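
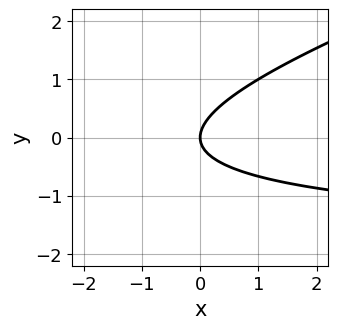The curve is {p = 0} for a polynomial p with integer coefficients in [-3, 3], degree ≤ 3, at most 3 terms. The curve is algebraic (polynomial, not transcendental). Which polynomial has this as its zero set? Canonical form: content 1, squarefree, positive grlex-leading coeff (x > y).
x*y - 3*y^2 + 2*x

First, degree: the shape is more complex than any degree-1 curve, so deg p = 2.
Then, observable constraints: one y-axis crossing is at y = 0; it crosses the x-axis at the gridline x = 0.
Finally, these observations pin down the coefficients.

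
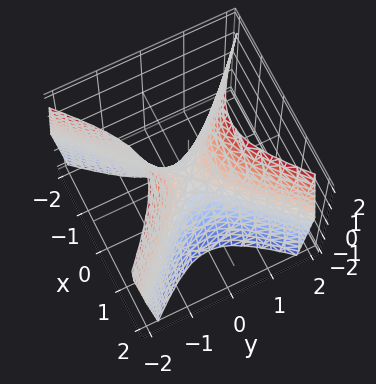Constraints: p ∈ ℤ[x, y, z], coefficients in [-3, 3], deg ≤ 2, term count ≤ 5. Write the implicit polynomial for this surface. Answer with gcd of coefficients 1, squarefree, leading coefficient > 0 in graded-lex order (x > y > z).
First, deg p = 2. A saddle surface; a quadric.
Next, symmetries: mirror symmetry y ↦ −y ⇒ only even powers of y; it's symmetric under x → −x, forcing even powers of x.
Next, observable constraints: one y-axis crossing is at y = 0; one x-axis crossing is at x = 0; one z-axis crossing is at z = 0.
Finally, putting this together gives p.

2*x^2 - 2*y^2 + z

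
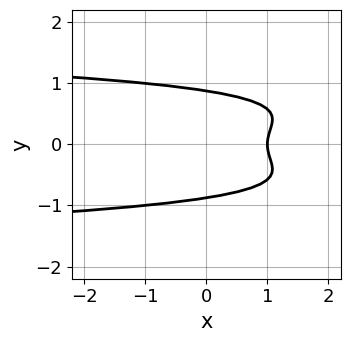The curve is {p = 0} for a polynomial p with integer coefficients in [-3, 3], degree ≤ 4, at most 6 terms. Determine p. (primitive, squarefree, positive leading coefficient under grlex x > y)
(a) deg p = 4.
(b) Symmetries: the y ↦ −y reflection is a symmetry, so y appears only in even powers.
(c) Against the integer gridlines: it meets the x-axis at x = 1 (among the integer gridlines).
(d) Solving for integer coefficients yields p as stated.

3*y^4 - y^2 + x - 1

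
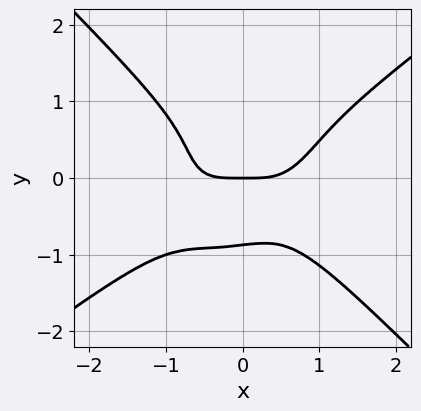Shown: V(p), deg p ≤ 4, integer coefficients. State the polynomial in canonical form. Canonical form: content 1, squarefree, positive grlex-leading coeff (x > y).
2*x^4 - 2*x^3*y + x*y^3 - 3*y^4 - 2*y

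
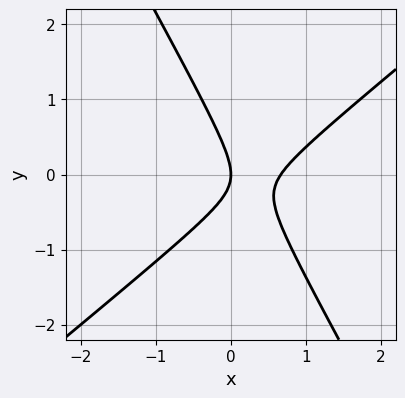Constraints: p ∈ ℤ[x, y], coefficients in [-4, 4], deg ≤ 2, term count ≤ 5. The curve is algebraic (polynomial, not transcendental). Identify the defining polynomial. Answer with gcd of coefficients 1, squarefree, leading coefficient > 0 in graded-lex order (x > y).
1. deg p = 2. No degree-1 curve has this shape.
2. From the axis intercepts and sections: it crosses the x-axis at the gridline x = 0; it crosses the y-axis at the gridline y = 0.
3. Solving for integer coefficients yields p as stated.

3*x^2 - 2*x*y - 2*y^2 - 2*x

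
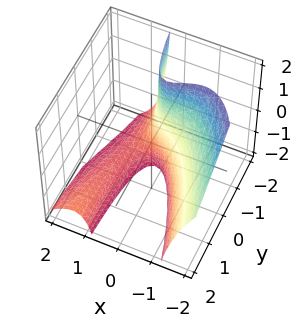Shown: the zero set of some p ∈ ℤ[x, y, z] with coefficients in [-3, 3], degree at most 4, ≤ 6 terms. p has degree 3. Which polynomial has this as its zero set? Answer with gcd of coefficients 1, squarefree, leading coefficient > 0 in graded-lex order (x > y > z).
3*x^3 + 3*x^2*z - 3*x*y + 3*y + 2

First, deg p = 3. No degree-2 surface has this shape.
Then, reading off the gridlines: it misses every integer gridline on the z-axis.
Finally, fitting integer coefficients to these (and the overall shape) gives p.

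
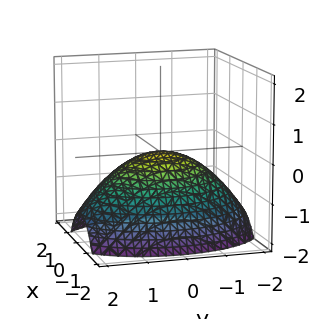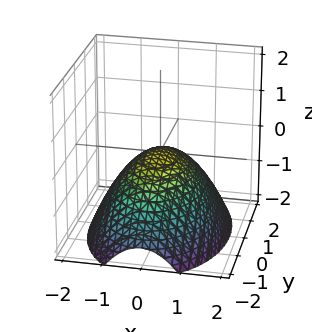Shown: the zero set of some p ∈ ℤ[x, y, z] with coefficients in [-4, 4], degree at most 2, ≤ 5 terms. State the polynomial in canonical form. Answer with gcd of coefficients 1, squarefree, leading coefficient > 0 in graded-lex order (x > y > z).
2*x^2 + y^2 + 3*z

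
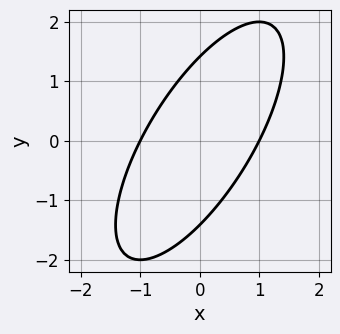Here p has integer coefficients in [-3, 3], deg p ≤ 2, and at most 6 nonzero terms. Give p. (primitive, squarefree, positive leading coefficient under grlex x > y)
First, degree: a generic line meets the curve in up to 2 points, so deg p = 2.
Then, against the integer gridlines: among the integer gridlines, it crosses the x-axis at x ∈ {-1, 1}.
Finally, assembling these constraints gives the stated polynomial.

2*x^2 - 2*x*y + y^2 - 2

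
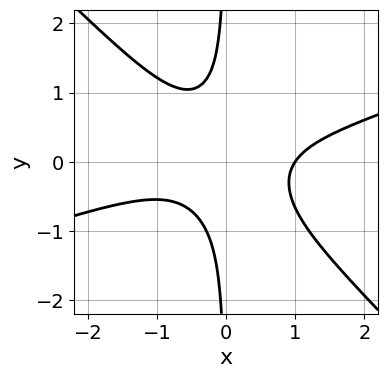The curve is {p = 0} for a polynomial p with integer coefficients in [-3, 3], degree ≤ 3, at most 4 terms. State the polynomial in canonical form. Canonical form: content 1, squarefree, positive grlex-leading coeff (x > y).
1. Degree: the shape is more complex than any degree-2 curve, so deg p = 3.
2. Checking where it meets the axes: it meets the x-axis at x = 1 (among the integer gridlines); the curve avoids every integer y-axis point in the box.
3. Solving for integer coefficients yields p as stated.

x^3 - 2*x^2*y - 3*x*y^2 - 1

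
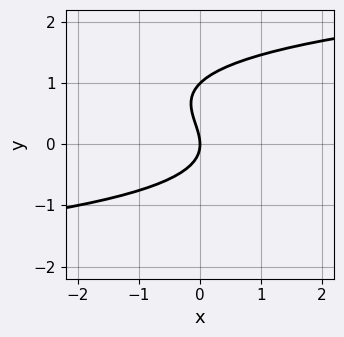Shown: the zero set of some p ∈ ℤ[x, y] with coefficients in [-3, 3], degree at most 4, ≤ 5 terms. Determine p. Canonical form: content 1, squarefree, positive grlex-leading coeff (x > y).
First, the degree is 3 — the shape is more complex than any degree-2 curve.
Then, checking where it meets the axes: it crosses the x-axis at the gridline x = 0; the y-axis gridline crossings are at y ∈ {0, 1}.
Finally, these observations pin down the coefficients.

y^3 - y^2 - x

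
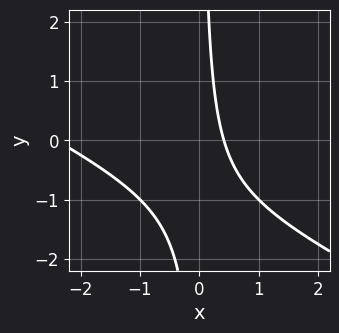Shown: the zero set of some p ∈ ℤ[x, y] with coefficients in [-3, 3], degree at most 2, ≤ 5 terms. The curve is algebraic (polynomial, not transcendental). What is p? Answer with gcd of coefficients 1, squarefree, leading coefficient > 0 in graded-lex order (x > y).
The degree is 2 — a generic line meets the curve in up to 2 points.
Observable constraints: no y-intercept at any integer in the box.
These observations pin down the coefficients.

x^2 + 2*x*y + 2*x - 1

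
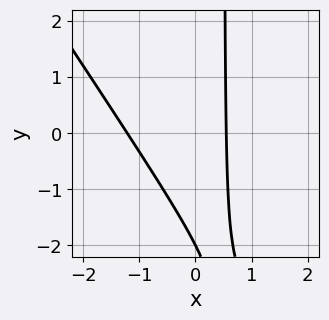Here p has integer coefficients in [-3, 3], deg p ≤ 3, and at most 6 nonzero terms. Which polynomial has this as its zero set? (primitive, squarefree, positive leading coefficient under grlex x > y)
(a) Degree: a generic line meets the curve in up to 2 points, so deg p = 2.
(b) Against the integer gridlines: it meets the y-axis at y = -2 (among the integer gridlines).
(c) Together with the visible shape, these determine p as stated.

3*x^2 + 2*x*y + 2*x - y - 2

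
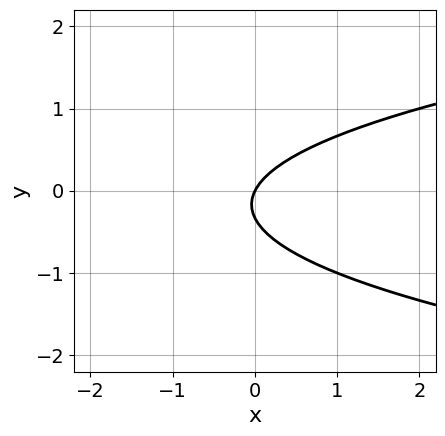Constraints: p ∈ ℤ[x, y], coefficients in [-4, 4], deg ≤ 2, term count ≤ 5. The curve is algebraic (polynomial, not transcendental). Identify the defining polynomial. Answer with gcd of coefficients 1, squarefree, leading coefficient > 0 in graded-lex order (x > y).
3*y^2 - 2*x + y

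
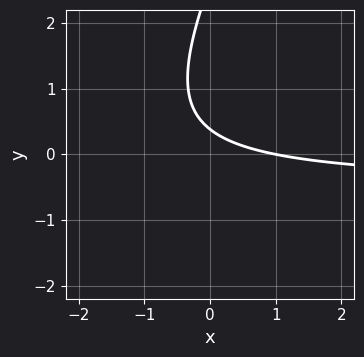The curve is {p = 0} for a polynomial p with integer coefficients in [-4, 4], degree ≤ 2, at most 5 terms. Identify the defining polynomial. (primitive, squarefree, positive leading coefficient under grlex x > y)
2*x*y - y^2 + x + 3*y - 1

The degree is 2 — a generic line meets the curve in up to 2 points.
Checking where it meets the axes: it crosses the x-axis at the gridline x = 1.
These observations pin down the coefficients.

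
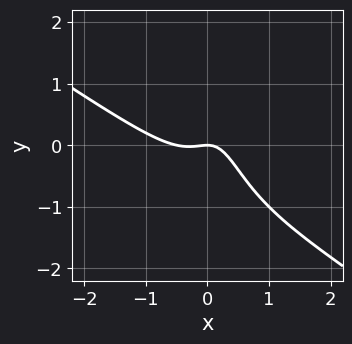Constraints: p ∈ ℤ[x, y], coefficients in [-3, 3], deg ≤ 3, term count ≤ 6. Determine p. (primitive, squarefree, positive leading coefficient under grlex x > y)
1. Degree: the shape is more complex than any degree-2 curve, so deg p = 3.
2. Against the integer gridlines: one x-axis crossing is at x = 0; it meets the y-axis at y = 0 (among the integer gridlines).
3. These observations pin down the coefficients.

2*x^3 + 3*x^2*y + x^2 - x*y + y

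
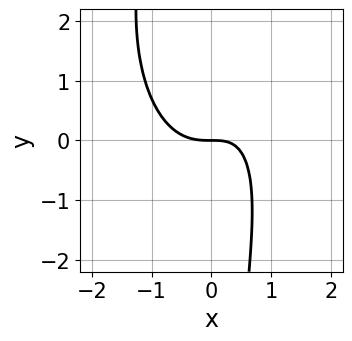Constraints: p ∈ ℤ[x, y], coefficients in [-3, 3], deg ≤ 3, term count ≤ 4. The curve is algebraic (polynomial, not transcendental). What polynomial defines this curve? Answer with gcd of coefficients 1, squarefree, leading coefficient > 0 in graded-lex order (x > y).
Degree: the shape is more complex than any degree-2 curve, so deg p = 3.
From the axis intercepts and sections: one y-axis crossing is at y = 0; it meets the x-axis at x = 0 (among the integer gridlines).
Solving for integer coefficients yields p as stated.

3*x^3 + x*y^2 - 2*x*y + 3*y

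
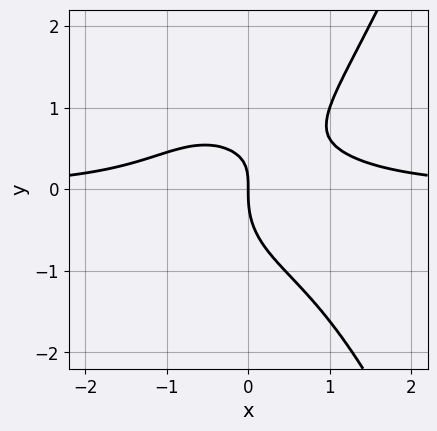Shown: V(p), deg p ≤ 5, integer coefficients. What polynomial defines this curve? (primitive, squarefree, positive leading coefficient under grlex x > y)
First, deg p = 4. No degree-3 curve has this shape.
Next, from the visible intercepts: it meets the x-axis at x = 0 (among the integer gridlines); it crosses the y-axis at the gridline y = 0.
Finally, together with the visible shape, these determine p as stated.

x^3*y - y^3 + x*y - x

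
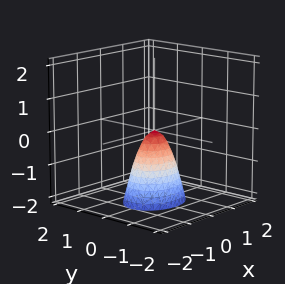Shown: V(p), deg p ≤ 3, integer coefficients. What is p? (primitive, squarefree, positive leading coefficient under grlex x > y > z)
2*x^2 + 3*y^2 + z

(a) Degree: a single bowl opening along one axis; a quadric, so deg p = 2.
(b) Symmetries: the x ↦ −x reflection is a symmetry, so x appears only in even powers; mirror symmetry y ↦ −y ⇒ only even powers of y.
(c) Observable constraints: it crosses the x-axis at the gridline x = 0; it meets the z-axis at z = 0 (among the integer gridlines).
(d) Assembling these constraints gives the stated polynomial.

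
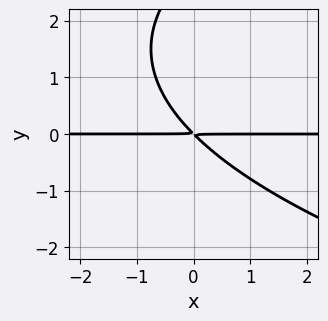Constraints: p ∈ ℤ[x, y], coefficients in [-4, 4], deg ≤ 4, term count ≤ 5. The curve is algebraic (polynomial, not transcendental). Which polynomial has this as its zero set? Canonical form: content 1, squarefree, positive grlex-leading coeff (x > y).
y^3 - 3*x*y - 3*y^2

The degree is 3 — the shape is more complex than any degree-2 curve.
Against the integer gridlines: the visible x-axis segment lies entirely on the curve.
Together with the visible shape, these determine p as stated.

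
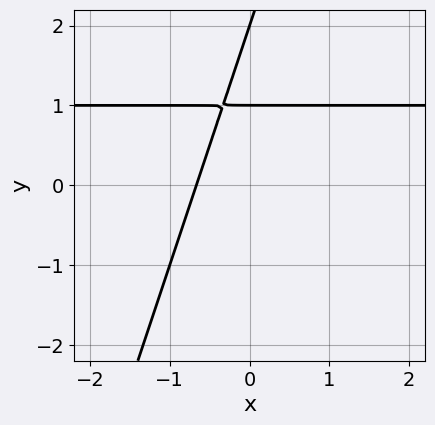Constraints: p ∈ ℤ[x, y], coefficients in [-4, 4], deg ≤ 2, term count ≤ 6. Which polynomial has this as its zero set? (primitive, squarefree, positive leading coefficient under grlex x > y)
(a) The degree is 2 — the shape is more complex than any degree-1 curve.
(b) Reading off the gridlines: the y-axis gridline crossings are at y ∈ {1, 2}.
(c) Solving for integer coefficients yields p as stated.

3*x*y - y^2 - 3*x + 3*y - 2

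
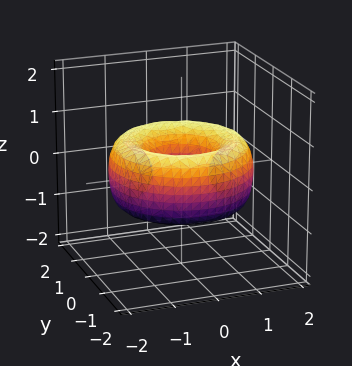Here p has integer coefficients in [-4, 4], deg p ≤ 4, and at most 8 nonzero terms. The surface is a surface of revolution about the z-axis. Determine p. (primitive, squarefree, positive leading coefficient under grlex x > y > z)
The degree is 4 — a generic line meets the surface in up to 4 points.
Symmetries: rotational symmetry about the z-axis ⇒ p depends on x, y only through x² + y².
Reading off the gridlines: it misses every integer gridline on the z-axis; a circular section at z = 0 has radius between 0 and 1.
Putting this together gives p.

x^4 + 2*x^2*y^2 + y^4 - 3*x^2 - 3*y^2 + 2*z^2 + 1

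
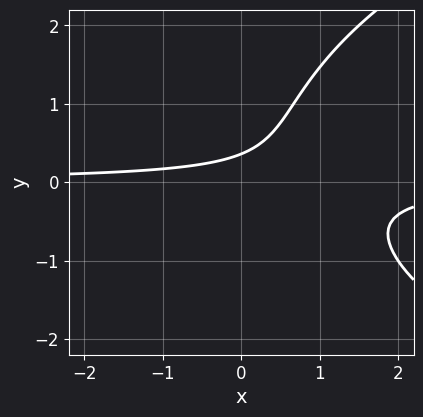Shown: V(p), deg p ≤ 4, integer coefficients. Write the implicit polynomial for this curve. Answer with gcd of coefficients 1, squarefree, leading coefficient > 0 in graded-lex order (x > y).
y^3 - 3*x*y - y^2 + 3*y - 1

1. deg p = 3. No degree-2 curve has this shape.
2. Against the integer gridlines: the curve avoids every integer x-axis point in the box.
3. The integer polynomial consistent with all of this is the stated p.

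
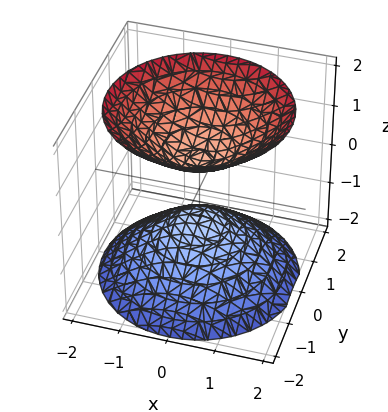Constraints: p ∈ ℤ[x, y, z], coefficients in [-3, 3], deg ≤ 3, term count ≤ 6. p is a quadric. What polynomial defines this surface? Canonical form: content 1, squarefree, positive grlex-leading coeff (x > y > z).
2*x^2 + 2*y^2 - 2*z^2 + 1

(a) There are 2 components. They look like related sheets of one shape, so recover p as a whole.
(b) The degree is 2 — two sheets facing apart; a quadric.
(c) Symmetries: the z ↦ −z reflection is a symmetry, so z appears only in even powers; the surface is invariant under rotation about z: p = q(x² + y², z).
(d) From the axis intercepts and sections: a circular section at z = -2 has radius between 1 and 2; no x-intercept at any integer in the box.
(e) Solving for integer coefficients yields p as stated.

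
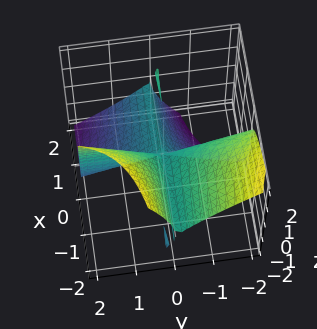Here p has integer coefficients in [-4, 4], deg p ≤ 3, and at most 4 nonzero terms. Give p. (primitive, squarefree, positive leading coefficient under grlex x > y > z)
3*x*y^2 + 2*x*y*z + z^3

There are 3 components.
deg p = 3.
Checking where it meets the axes: the visible y-axis segment lies entirely on the surface; every point of the x-axis in the box is on the surface; it meets the z-axis at z = 0 (among the integer gridlines).
Solving for integer coefficients yields p as stated.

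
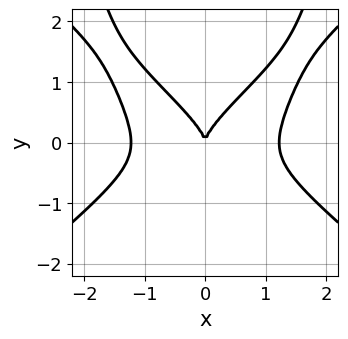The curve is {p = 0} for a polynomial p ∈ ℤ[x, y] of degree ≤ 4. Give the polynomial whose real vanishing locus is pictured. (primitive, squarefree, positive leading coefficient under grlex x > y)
2*x^4 - 3*x^2*y^2 + 3*y^3 - 3*x^2

(a) The degree is 4 — no degree-3 curve has this shape.
(b) Symmetries: the x ↦ −x reflection is a symmetry, so x appears only in even powers.
(c) Checking where it meets the axes: it crosses the x-axis at the gridline x = 0; it meets the y-axis at y = 0 (among the integer gridlines).
(d) Together with the visible shape, these determine p as stated.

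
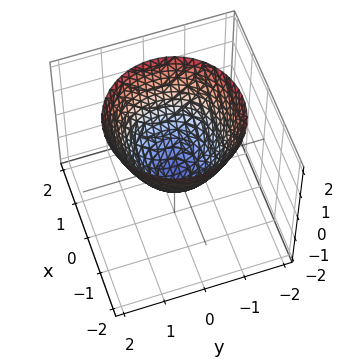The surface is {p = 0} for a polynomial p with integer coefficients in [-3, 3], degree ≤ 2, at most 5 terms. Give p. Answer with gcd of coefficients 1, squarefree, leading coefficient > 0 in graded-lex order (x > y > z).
2*x^2 + 2*y^2 - 2*z - 1

1. The degree is 2 — the shape is more complex than any degree-1 surface.
2. Symmetry: the surface is invariant under rotation about z: p = q(x² + y², z).
3. Against the integer gridlines: a circular section at z = 1 has radius between 1 and 2.
4. Together with the visible shape, these determine p as stated.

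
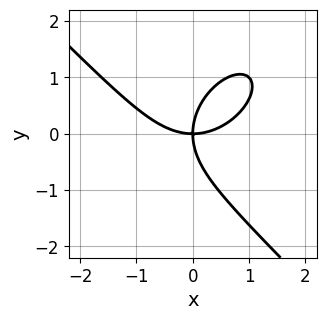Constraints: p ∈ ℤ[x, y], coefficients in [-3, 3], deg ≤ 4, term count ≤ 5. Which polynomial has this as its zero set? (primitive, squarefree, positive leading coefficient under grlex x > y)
x^3 + y^3 - 2*x*y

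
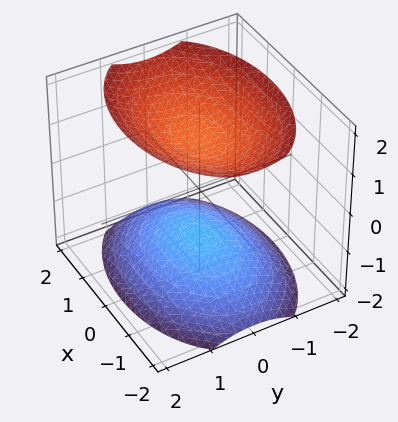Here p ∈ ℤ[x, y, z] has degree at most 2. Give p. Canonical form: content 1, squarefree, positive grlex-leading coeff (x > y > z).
x^2 + 2*y^2 - 2*z^2 + 3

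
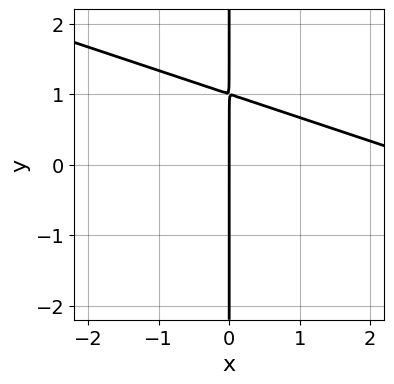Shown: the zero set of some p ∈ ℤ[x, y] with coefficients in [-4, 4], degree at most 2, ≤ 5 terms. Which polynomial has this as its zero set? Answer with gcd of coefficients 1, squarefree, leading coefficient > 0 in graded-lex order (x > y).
x^2 + 3*x*y - 3*x

deg p = 2. A generic line meets the curve in up to 2 points.
From the visible intercepts: every point of the y-axis in the box is on the curve; it crosses the x-axis at the gridline x = 0.
Solving for integer coefficients yields p as stated.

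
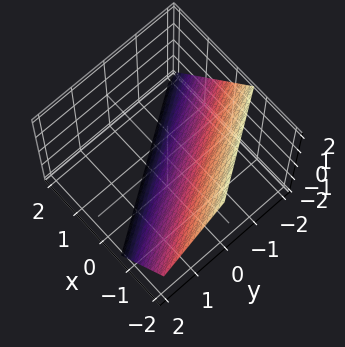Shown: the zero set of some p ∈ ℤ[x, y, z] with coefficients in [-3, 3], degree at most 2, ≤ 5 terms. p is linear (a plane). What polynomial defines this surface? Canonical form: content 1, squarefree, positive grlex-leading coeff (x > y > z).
1. Degree: the surface is flat (a plane), so deg p = 1.
2. Checking where it meets the axes: it meets the z-axis at z = -1 (among the integer gridlines); it meets the y-axis at y = -1 (among the integer gridlines).
3. Together with the visible shape, these determine p as stated.

3*x + 2*y + 2*z + 2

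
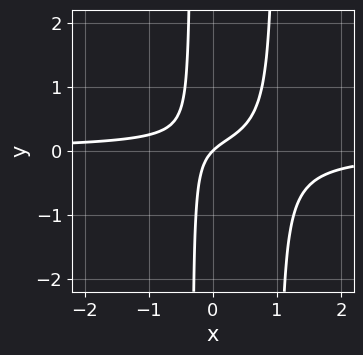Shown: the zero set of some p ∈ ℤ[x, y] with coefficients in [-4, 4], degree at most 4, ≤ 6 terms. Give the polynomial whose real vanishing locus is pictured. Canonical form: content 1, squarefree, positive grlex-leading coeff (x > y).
The degree is 3 — a generic line meets the curve in up to 3 points.
Checking where it meets the axes: it crosses the y-axis at the gridline y = 0; one x-axis crossing is at x = 0.
The integer polynomial consistent with all of this is the stated p.

3*x^2*y - 2*x*y + x - y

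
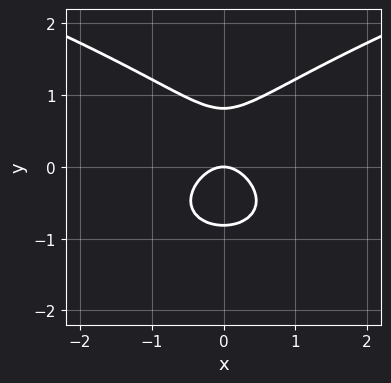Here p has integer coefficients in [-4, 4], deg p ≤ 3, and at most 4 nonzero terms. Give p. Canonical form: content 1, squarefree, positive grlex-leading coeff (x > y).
3*y^3 - 3*x^2 - 2*y

(a) Degree: a generic line meets the curve in up to 3 points, so deg p = 3.
(b) Symmetries: mirror symmetry x ↦ −x ⇒ only even powers of x.
(c) From the axis intercepts and sections: it crosses the y-axis at the gridline y = 0; one x-axis crossing is at x = 0.
(d) Together with the visible shape, these determine p as stated.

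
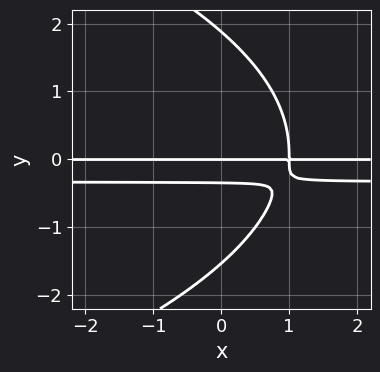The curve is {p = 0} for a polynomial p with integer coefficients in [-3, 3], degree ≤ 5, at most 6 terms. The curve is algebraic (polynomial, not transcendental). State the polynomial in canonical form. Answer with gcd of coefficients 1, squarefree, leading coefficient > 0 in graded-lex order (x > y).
y^4 + 3*x*y^2 + x*y - 3*y^2 - y

First, degree: the shape is more complex than any degree-3 curve, so deg p = 4.
Next, reading off the gridlines: one y-axis crossing is at y = 0; the visible x-axis segment lies entirely on the curve.
Finally, putting this together gives p.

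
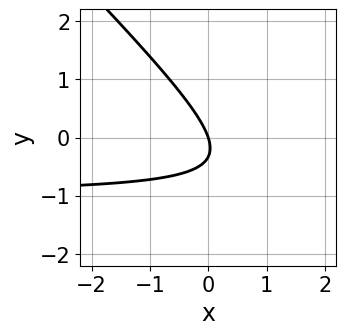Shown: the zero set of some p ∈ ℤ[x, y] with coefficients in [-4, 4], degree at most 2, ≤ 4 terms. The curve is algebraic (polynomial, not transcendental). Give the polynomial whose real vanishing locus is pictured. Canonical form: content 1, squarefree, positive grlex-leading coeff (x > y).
3*x*y + 3*y^2 + 3*x + y

Degree: a generic line meets the curve in up to 2 points, so deg p = 2.
Against the integer gridlines: it crosses the x-axis at the gridline x = 0; one y-axis crossing is at y = 0.
Assembling these constraints gives the stated polynomial.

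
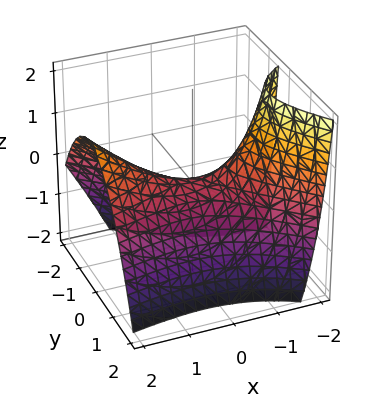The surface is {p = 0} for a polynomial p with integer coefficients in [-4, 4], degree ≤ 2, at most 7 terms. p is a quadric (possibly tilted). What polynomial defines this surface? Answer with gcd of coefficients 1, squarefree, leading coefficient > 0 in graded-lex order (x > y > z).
x^2 - 2*x*y - x*z - 3*y^2 - 3*z

(a) The degree is 2 — a generic line meets the surface in up to 2 points.
(b) Checking where it meets the axes: one y-axis crossing is at y = 0; one z-axis crossing is at z = 0.
(c) Putting this together gives p.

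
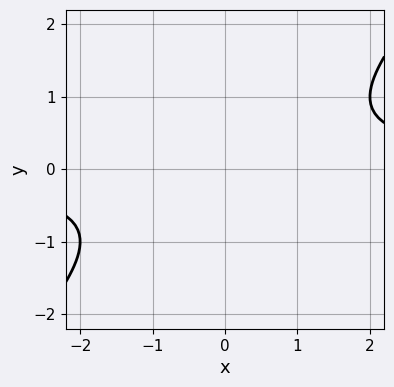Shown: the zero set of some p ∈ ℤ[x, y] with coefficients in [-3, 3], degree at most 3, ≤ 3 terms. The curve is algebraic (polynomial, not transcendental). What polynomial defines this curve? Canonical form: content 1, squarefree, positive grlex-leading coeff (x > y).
First, the degree is 2 — no degree-1 curve has this shape.
Next, from the visible intercepts: it misses every integer gridline on the y-axis; it misses every integer gridline on the x-axis.
Finally, the integer polynomial consistent with all of this is the stated p.

x*y - y^2 - 1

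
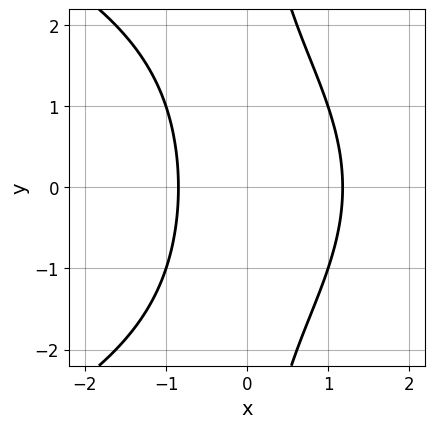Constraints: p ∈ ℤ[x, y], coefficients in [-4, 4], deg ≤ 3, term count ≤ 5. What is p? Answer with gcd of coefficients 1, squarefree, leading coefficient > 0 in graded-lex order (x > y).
x*y^2 + 3*x^2 - x - 3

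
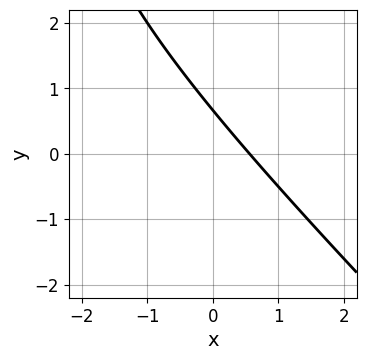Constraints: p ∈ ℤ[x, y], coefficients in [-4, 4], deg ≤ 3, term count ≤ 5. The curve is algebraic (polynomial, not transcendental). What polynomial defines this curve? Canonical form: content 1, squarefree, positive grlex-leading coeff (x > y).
deg p = 2.
The integer polynomial consistent with all of this is the stated p.

x^2 + x*y + 3*x + 3*y - 2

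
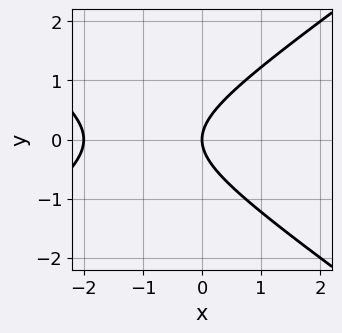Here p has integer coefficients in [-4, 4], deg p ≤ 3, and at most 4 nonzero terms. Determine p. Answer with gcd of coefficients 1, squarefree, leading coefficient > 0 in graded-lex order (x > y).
x^2 - 2*y^2 + 2*x

(a) deg p = 2. A generic line meets the curve in up to 2 points.
(b) Symmetries: the y ↦ −y reflection is a symmetry, so y appears only in even powers.
(c) Observable constraints: the x-axis gridline crossings are at x ∈ {-2, 0}; one y-axis crossing is at y = 0.
(d) Putting this together gives p.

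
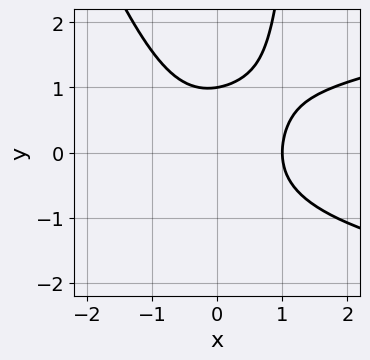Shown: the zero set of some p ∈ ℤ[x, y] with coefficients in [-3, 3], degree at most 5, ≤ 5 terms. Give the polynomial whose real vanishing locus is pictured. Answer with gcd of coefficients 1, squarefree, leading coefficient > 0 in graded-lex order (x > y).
Degree: a generic line meets the curve in up to 4 points, so deg p = 4.
From the visible intercepts: it meets the x-axis at x = 1 (among the integer gridlines); one y-axis crossing is at y = 1.
Matching integer coefficients to the picture gives p.

3*x^2*y^2 + x*y^3 - 2*x^3 - 2*y^3 + 2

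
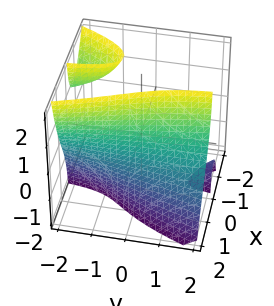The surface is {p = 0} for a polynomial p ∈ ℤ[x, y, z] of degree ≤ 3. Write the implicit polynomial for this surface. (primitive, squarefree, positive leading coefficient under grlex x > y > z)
3*x^3 + x^2*z + 2*x*y*z - 2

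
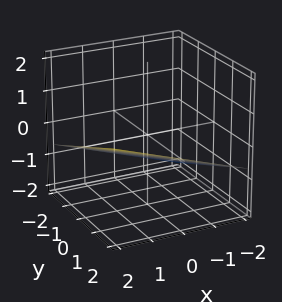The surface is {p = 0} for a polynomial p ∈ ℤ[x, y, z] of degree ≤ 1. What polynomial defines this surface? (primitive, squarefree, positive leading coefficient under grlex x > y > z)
First, deg p = 1.
Next, against the integer gridlines: it meets the x-axis at x = 2 (among the integer gridlines); one y-axis crossing is at y = 2.
Finally, assembling these constraints gives the stated polynomial.

x + y - 3*z - 2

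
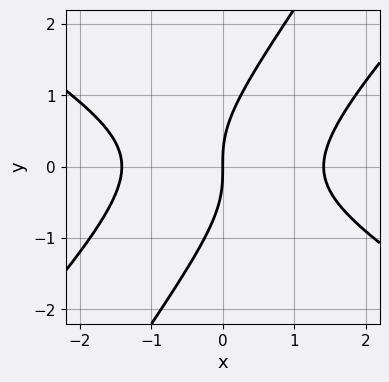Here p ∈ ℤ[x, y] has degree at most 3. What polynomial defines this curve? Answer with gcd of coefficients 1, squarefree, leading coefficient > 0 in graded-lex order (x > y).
x^3 - 2*x*y^2 + y^3 - 2*x

1. Degree: a generic line meets the curve in up to 3 points, so deg p = 3.
2. Checking where it meets the axes: it meets the y-axis at y = 0 (among the integer gridlines); it crosses the x-axis at the gridline x = 0.
3. Solving for integer coefficients yields p as stated.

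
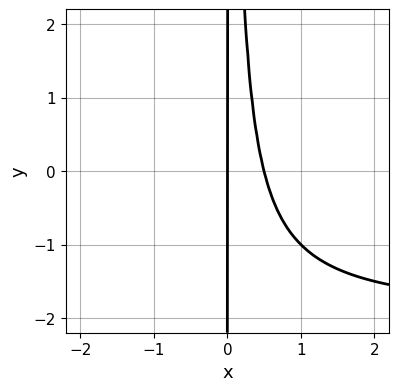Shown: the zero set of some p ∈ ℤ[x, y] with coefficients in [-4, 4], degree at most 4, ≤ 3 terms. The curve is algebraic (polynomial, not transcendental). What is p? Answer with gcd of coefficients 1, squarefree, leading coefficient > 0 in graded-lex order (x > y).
First, degree: the shape is more complex than any degree-2 curve, so deg p = 3.
Next, from the axis intercepts and sections: every point of the y-axis in the box is on the curve; it meets the x-axis at x = 0 (among the integer gridlines).
Finally, assembling these constraints gives the stated polynomial.

x^2*y + 2*x^2 - x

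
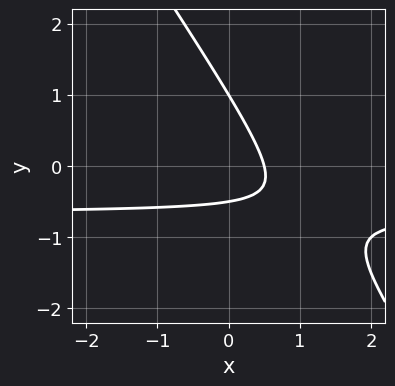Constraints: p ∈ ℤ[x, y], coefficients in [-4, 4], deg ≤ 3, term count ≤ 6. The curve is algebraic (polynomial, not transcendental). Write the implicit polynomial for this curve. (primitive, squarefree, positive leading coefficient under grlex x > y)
deg p = 2.
Reading off the gridlines: one y-axis crossing is at y = 1.
Together with the visible shape, these determine p as stated.

3*x*y + 2*y^2 + 2*x - y - 1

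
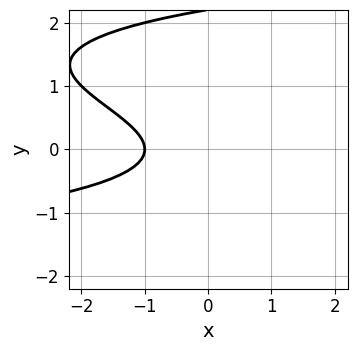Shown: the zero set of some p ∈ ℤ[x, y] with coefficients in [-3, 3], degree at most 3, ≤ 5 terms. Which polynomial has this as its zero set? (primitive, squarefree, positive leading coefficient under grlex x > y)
Degree: the shape is more complex than any degree-2 curve, so deg p = 3.
Reading off the gridlines: it crosses the x-axis at the gridline x = -1; it misses every integer gridline on the y-axis.
Putting this together gives p.

y^3 - 2*y^2 - x - 1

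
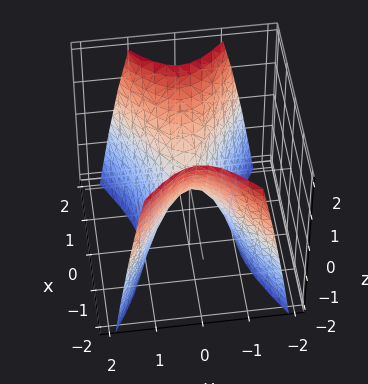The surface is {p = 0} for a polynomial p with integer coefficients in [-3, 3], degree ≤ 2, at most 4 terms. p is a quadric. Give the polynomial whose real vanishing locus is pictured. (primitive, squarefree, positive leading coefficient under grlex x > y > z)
First, the degree is 2 — a hyperbolic paraboloid; a quadric.
Next, symmetries: mirror symmetry y ↦ −y ⇒ only even powers of y; the x ↦ −x reflection is a symmetry, so x appears only in even powers.
Next, from the axis intercepts and sections: one y-axis crossing is at y = 0; one z-axis crossing is at z = 0; it meets the x-axis at x = 0 (among the integer gridlines).
Finally, the integer polynomial consistent with all of this is the stated p.

x^2 - 2*y^2 - z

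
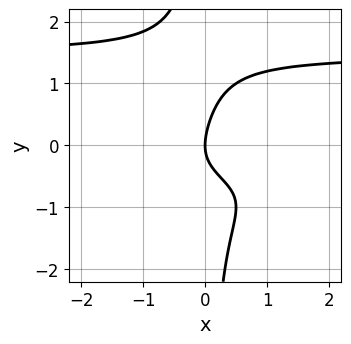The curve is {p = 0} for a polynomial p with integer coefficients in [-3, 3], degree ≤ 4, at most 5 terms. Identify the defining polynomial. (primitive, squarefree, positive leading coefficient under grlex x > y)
1. The degree is 4 — no degree-3 curve has this shape.
2. From the visible intercepts: one x-axis crossing is at x = 0; it meets the y-axis at y = 0 (among the integer gridlines).
3. Solving for integer coefficients yields p as stated.

3*x*y^3 - x*y^2 - 3*x*y + 2*y^2 - 3*x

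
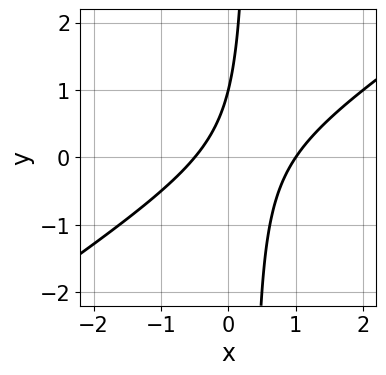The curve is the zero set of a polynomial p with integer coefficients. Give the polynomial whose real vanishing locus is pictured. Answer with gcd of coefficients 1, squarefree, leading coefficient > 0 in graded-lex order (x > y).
2*x^2 - 3*x*y - x + y - 1

deg p = 2. A generic line meets the curve in up to 2 points.
Reading off the gridlines: one y-axis crossing is at y = 1; it meets the x-axis at x = 1 (among the integer gridlines).
Together with the visible shape, these determine p as stated.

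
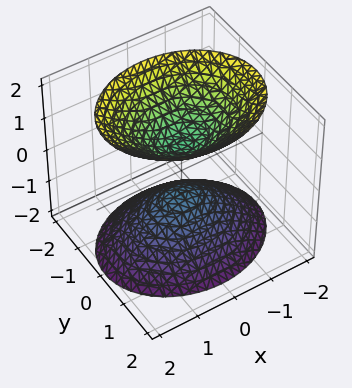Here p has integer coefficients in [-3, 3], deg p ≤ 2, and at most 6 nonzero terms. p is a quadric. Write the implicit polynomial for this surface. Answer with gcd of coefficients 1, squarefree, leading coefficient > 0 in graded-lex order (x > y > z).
First, there are 2 components. They look like related sheets of one shape, so recover p as a whole.
Then, degree: two separate bowl-shaped sheets opening away from each other; a quadric, so deg p = 2.
Then, symmetries: it's symmetric under x → −x, forcing even powers of x; it's symmetric under y → −y, forcing even powers of y; the z ↦ −z reflection is a symmetry, so z appears only in even powers.
Next, from the axis intercepts and sections: no y-intercept at any integer in the box; it misses every integer gridline on the x-axis.
Finally, matching integer coefficients to the picture gives p.

2*x^2 + 3*y^2 - 2*z^2 + 1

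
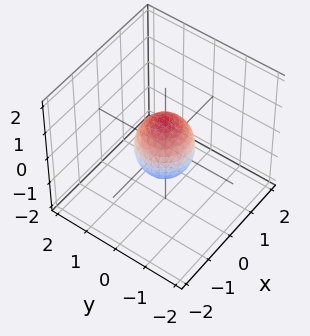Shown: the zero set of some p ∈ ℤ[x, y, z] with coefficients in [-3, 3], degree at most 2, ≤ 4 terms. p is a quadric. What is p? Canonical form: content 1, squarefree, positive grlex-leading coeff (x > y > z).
(a) deg p = 2. Bounded and convex; a quadric.
(b) Symmetries: it's symmetric under z → −z, forcing even powers of z; the surface is invariant under rotation about z: p = q(x² + y², z).
(c) Observable constraints: a circular section at z = 0 has radius between 0 and 1; the z-axis gridline crossings are at z ∈ {-1, 1}.
(d) Assembling these constraints gives the stated polynomial.

3*x^2 + 3*y^2 + 2*z^2 - 2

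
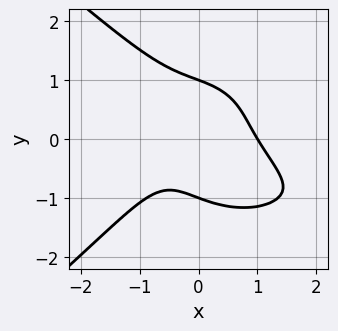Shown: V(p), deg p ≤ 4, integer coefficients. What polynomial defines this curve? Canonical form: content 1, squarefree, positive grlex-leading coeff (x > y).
1. The degree is 4 — a generic line meets the curve in up to 4 points.
2. Reading off the gridlines: among the integer gridlines, it crosses the y-axis at y ∈ {-1, 1}; one x-axis crossing is at x = 1.
3. Fitting integer coefficients to these (and the overall shape) gives p.

x^4 - 2*y^4 - 3*x^3 - 3*x*y + 2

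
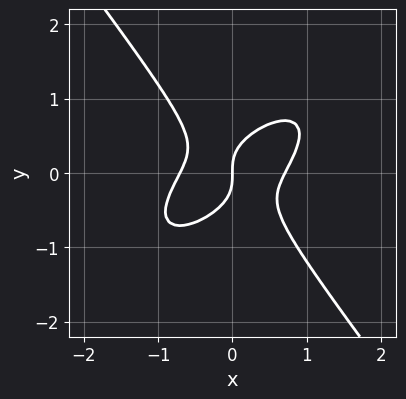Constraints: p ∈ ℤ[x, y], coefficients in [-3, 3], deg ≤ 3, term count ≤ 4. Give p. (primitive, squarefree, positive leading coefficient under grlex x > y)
2*x^3 - 2*x^2*y + 2*y^3 - x

The degree is 3 — the shape is more complex than any degree-2 curve.
Observable constraints: one y-axis crossing is at y = 0; it meets the x-axis at x = 0 (among the integer gridlines).
Putting this together gives p.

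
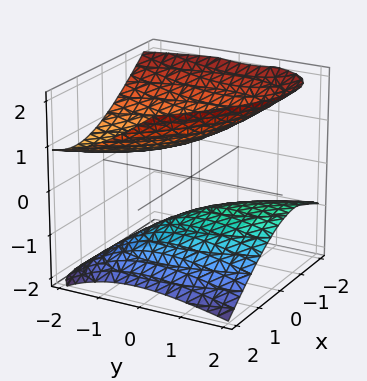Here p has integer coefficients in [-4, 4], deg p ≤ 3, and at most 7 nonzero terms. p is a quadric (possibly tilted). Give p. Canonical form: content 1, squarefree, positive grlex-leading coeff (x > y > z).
2*x^2 + 2*x*y + y^2 + 2*y*z - 3*z^2 + 2

First, there are 2 components.
Then, deg p = 2.
Then, against the integer gridlines: the surface avoids every integer y-axis point in the box; it misses every integer gridline on the x-axis.
Finally, solving for integer coefficients yields p as stated.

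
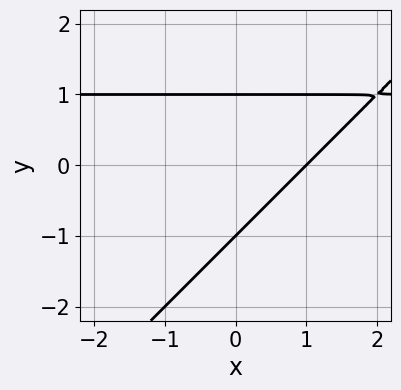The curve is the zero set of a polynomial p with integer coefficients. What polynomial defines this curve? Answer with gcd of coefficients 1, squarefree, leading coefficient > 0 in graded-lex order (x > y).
x*y - y^2 - x + 1

The degree is 2 — a generic line meets the curve in up to 2 points.
From the visible intercepts: the y-axis gridline crossings are at y ∈ {-1, 1}; one x-axis crossing is at x = 1.
Putting this together gives p.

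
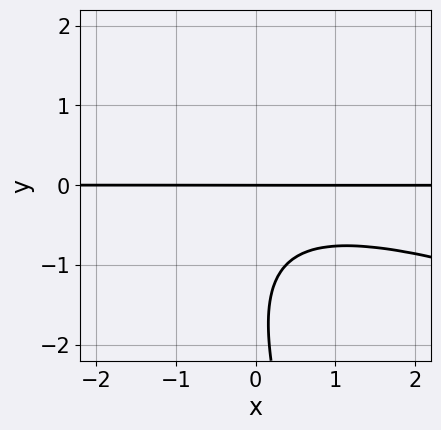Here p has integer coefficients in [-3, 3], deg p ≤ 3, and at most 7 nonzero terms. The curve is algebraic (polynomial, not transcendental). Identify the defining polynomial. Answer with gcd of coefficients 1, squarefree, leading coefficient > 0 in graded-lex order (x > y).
x^2*y + 3*x*y^2 + y^3 + 3*y^2 + 3*y

deg p = 3.
Against the integer gridlines: every point of the x-axis in the box is on the curve; it crosses the y-axis at the gridline y = 0.
Together with the visible shape, these determine p as stated.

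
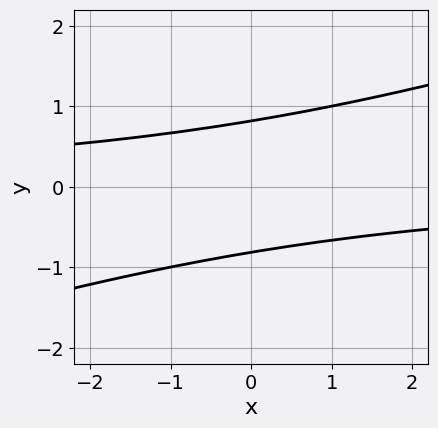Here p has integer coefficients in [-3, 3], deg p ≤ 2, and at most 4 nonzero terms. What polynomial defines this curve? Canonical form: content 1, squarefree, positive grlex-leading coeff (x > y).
x*y - 3*y^2 + 2

(a) The degree is 2 — no degree-1 curve has this shape.
(b) From the visible intercepts: no x-intercept at any integer in the box.
(c) Together with the visible shape, these determine p as stated.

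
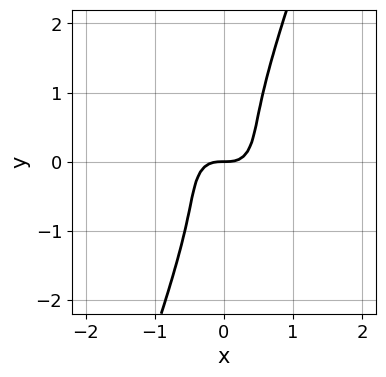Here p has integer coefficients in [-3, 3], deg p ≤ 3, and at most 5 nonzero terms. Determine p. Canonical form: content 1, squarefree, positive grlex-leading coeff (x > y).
3*x^3 + x^2*y + 2*x*y^2 - y^3 - y

(a) The degree is 3 — no degree-2 curve has this shape.
(b) From the visible intercepts: it meets the x-axis at x = 0 (among the integer gridlines); one y-axis crossing is at y = 0.
(c) The integer polynomial consistent with all of this is the stated p.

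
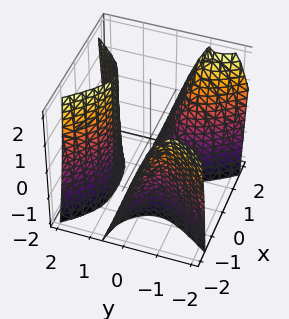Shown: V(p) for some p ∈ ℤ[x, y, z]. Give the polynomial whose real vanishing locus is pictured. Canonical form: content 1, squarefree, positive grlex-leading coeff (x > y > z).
(a) The picture has 3 separate pieces. They look like related sheets of one shape, so recover p as a whole.
(b) deg p = 3. The shape is more complex than any degree-2 surface.
(c) Checking where it meets the axes: one y-axis crossing is at y = 1; no x-intercept at any integer in the box.
(d) Solving for integer coefficients yields p as stated.

3*x^2*y + x^2*z - 2*y^3 + 2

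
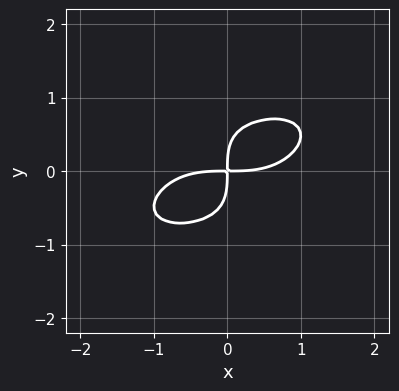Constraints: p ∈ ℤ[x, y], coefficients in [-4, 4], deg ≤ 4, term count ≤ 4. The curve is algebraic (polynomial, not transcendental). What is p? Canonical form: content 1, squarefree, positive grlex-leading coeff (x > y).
x^4 + 3*x*y^3 + 2*y^4 - 3*x*y

First, the degree is 4 — no degree-3 curve has this shape.
Finally, putting this together gives p.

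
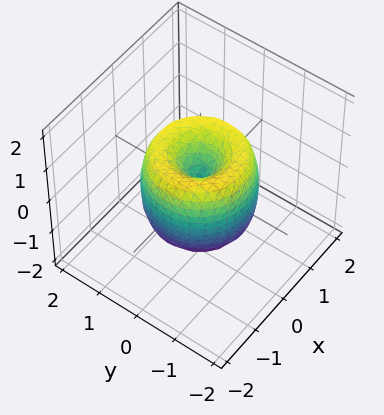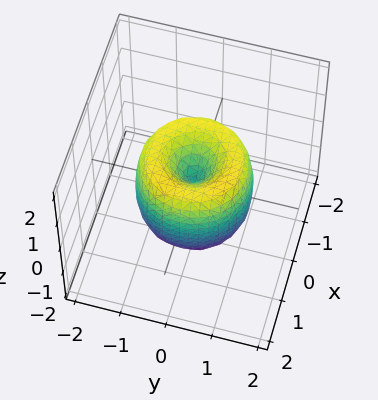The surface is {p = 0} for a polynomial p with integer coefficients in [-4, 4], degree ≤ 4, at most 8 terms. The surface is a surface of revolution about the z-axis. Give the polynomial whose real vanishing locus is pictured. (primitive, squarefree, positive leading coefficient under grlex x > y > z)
deg p = 4. The shape is more complex than any degree-3 surface.
Symmetries: rotational symmetry about the z-axis ⇒ p depends on x, y only through x² + y².
Reading off the gridlines: a circular section at z = 0 has radius between 1 and 2; it crosses the x-axis at the gridline x = 0; one y-axis crossing is at y = 0.
Matching integer coefficients to the picture gives p.

2*x^4 + 4*x^2*y^2 + 2*y^4 - 3*x^2 - 3*y^2 + z^2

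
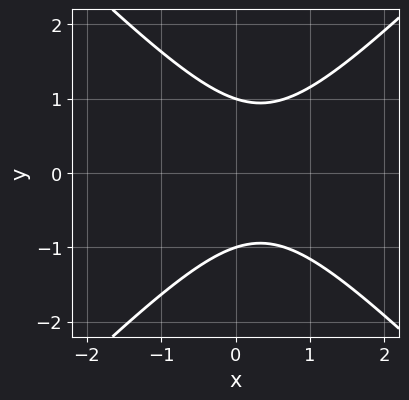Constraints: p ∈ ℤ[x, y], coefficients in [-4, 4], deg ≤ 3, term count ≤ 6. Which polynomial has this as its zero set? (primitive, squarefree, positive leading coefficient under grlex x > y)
3*x^2 - 3*y^2 - 2*x + 3

The degree is 2 — a generic line meets the curve in up to 2 points.
Symmetries: mirror symmetry y ↦ −y ⇒ only even powers of y.
Checking where it meets the axes: no x-intercept at any integer in the box; the y-axis gridline crossings are at y ∈ {-1, 1}.
Matching integer coefficients to the picture gives p.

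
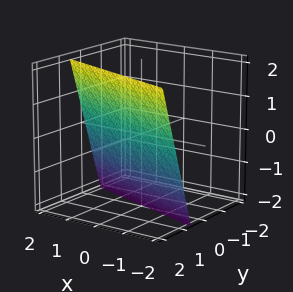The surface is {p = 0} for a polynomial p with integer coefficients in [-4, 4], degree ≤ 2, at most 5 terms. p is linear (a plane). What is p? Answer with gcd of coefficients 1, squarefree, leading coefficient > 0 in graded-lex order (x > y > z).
1. The degree is 1 — every cross-section is a straight line — this is a plane.
2. Observable constraints: it crosses the z-axis at the gridline z = -2; it crosses the x-axis at the gridline x = 2.
3. Putting this together gives p.

x + 3*y - z - 2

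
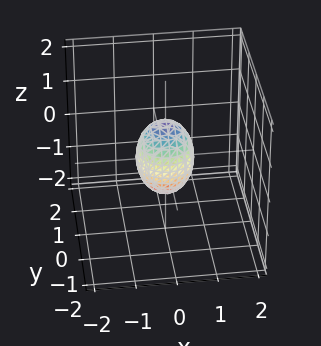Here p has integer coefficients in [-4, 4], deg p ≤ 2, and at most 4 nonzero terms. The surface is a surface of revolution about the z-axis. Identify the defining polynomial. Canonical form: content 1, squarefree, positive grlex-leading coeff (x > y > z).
Degree: a generic line meets the surface in up to 2 points, so deg p = 2.
Symmetries: the z-axis is an axis of rotation, so x and y enter only as x² + y².
From the axis intercepts and sections: a circular section at z = 0 has radius between 0 and 1; the z-axis gridline crossings are at z ∈ {-1, 1}.
These observations pin down the coefficients.

2*x^2 + 2*y^2 + z^2 - 1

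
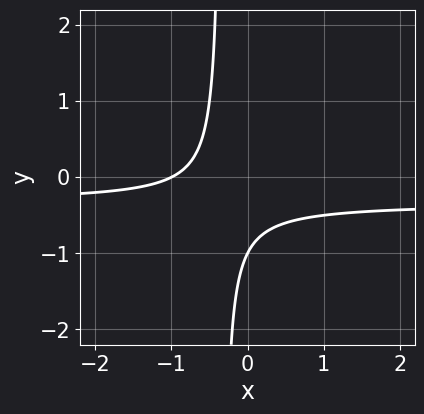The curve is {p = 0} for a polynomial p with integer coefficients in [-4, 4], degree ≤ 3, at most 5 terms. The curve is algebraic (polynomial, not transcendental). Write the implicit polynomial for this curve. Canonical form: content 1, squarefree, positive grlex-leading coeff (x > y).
1. The degree is 2 — no degree-1 curve has this shape.
2. From the visible intercepts: it crosses the x-axis at the gridline x = -1; it crosses the y-axis at the gridline y = -1.
3. These observations pin down the coefficients.

3*x*y + x + y + 1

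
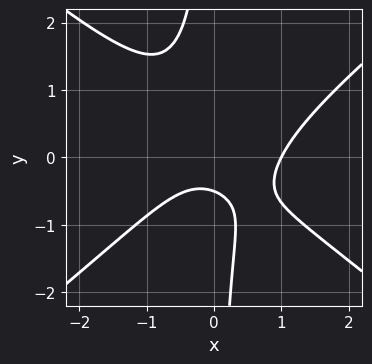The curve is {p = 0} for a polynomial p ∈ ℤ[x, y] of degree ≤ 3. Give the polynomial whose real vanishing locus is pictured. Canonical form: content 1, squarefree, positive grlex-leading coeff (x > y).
2*x^3 - 3*x*y^2 - x^2 - 2*y - 1

Degree: no degree-2 curve has this shape, so deg p = 3.
From the visible intercepts: it crosses the x-axis at the gridline x = 1.
Putting this together gives p.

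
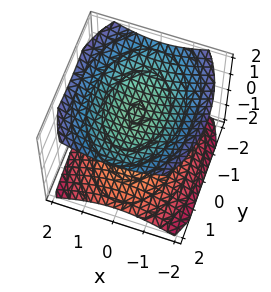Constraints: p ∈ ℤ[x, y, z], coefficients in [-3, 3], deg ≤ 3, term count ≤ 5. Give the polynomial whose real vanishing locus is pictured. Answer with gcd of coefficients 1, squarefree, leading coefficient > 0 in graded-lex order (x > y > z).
1. The picture has 2 separate pieces.
2. The degree is 2 — two separate bowl-shaped sheets opening away from each other; a quadric.
3. Symmetries: it's symmetric under y → −y, forcing even powers of y; it's symmetric under x → −x, forcing even powers of x; it's symmetric under z → −z, forcing even powers of z.
4. Reading off the gridlines: no y-intercept at any integer in the box; the surface avoids every integer x-axis point in the box; the z-axis gridline crossings are at z ∈ {-1, 1}.
5. Together with the visible shape, these determine p as stated.

2*x^2 + y^2 - 3*z^2 + 3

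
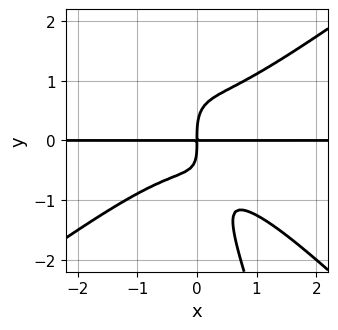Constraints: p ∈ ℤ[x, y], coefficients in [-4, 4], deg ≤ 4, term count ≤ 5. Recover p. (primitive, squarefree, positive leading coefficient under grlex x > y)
2*x^3*y - 3*x*y^3 - y^4 + x*y^2 + 2*x*y

The degree is 4 — the shape is more complex than any degree-3 curve.
From the axis intercepts and sections: every point of the x-axis in the box is on the curve.
Fitting integer coefficients to these (and the overall shape) gives p.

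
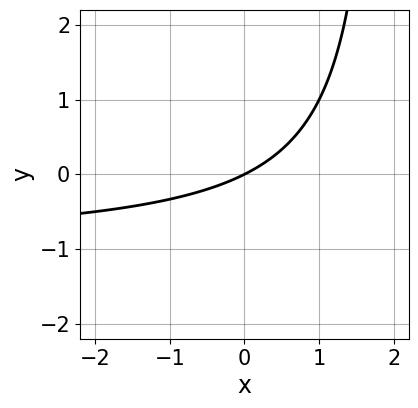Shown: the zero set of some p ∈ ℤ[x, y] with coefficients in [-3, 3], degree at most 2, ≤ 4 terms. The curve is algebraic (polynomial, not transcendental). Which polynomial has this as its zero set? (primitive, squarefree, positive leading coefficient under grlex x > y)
x*y + x - 2*y

Degree: no degree-1 curve has this shape, so deg p = 2.
Reading off the gridlines: it meets the y-axis at y = 0 (among the integer gridlines); it meets the x-axis at x = 0 (among the integer gridlines).
Matching integer coefficients to the picture gives p.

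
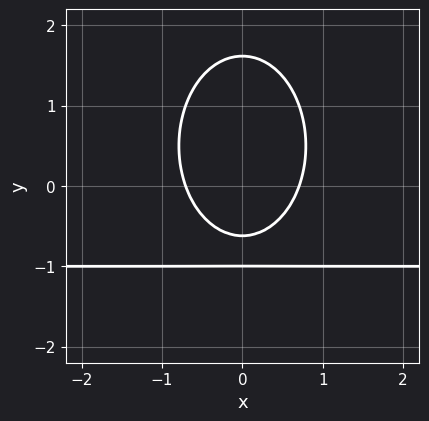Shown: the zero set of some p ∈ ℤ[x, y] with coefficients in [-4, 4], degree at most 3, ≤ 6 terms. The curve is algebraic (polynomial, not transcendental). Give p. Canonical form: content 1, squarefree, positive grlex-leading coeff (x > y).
(a) deg p = 3. A generic line meets the curve in up to 3 points.
(b) Symmetries: the x ↦ −x reflection is a symmetry, so x appears only in even powers.
(c) Reading off the gridlines: one y-axis crossing is at y = -1.
(d) Solving for integer coefficients yields p as stated.

2*x^2*y + y^3 + 2*x^2 - 2*y - 1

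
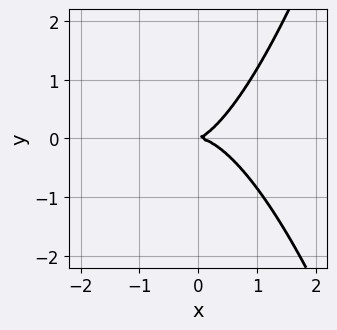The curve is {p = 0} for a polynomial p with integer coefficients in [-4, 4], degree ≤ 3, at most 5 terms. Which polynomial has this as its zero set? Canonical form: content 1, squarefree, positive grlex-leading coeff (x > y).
3*x^3 + x*y - 3*y^2

(a) Degree: the shape is more complex than any degree-2 curve, so deg p = 3.
(b) From the visible intercepts: one y-axis crossing is at y = 0; one x-axis crossing is at x = 0.
(c) Together with the visible shape, these determine p as stated.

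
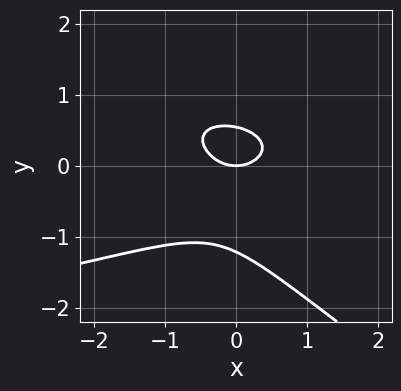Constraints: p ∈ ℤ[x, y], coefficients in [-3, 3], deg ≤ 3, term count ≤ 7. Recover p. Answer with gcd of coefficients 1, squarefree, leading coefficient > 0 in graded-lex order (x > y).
2*x*y^2 + 3*y^3 + 2*x^2 + 2*y^2 - 2*y

(a) Degree: the shape is more complex than any degree-2 curve, so deg p = 3.
(b) Observable constraints: one x-axis crossing is at x = 0; it meets the y-axis at y = 0 (among the integer gridlines).
(c) The integer polynomial consistent with all of this is the stated p.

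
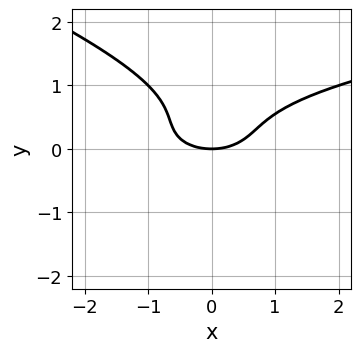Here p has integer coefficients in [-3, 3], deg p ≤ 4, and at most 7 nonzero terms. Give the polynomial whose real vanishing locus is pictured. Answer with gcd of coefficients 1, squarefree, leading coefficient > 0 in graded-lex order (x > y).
First, degree: a generic line meets the curve in up to 3 points, so deg p = 3.
Next, from the visible intercepts: it meets the y-axis at y = 0 (among the integer gridlines); one x-axis crossing is at x = 0.
Finally, assembling these constraints gives the stated polynomial.

x*y^2 + 3*y^3 - x^2 - 3*y^2 + 2*y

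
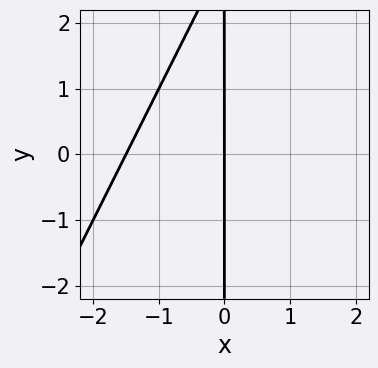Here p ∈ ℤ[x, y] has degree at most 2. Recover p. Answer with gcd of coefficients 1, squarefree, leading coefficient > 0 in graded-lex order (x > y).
2*x^2 - x*y + 3*x

Degree: a generic line meets the curve in up to 2 points, so deg p = 2.
Checking where it meets the axes: every point of the y-axis in the box is on the curve; one x-axis crossing is at x = 0.
Together with the visible shape, these determine p as stated.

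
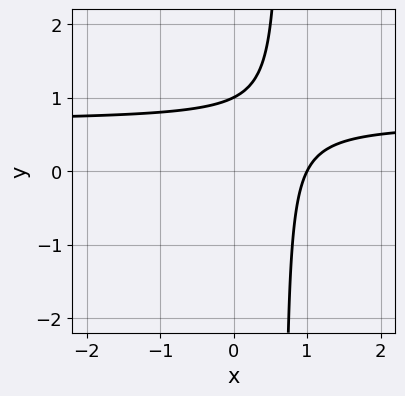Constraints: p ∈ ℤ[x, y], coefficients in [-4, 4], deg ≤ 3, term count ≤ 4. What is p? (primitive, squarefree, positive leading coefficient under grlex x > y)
(a) The degree is 2 — no degree-1 curve has this shape.
(b) From the visible intercepts: it meets the y-axis at y = 1 (among the integer gridlines); it crosses the x-axis at the gridline x = 1.
(c) Putting this together gives p.

3*x*y - 2*x - 2*y + 2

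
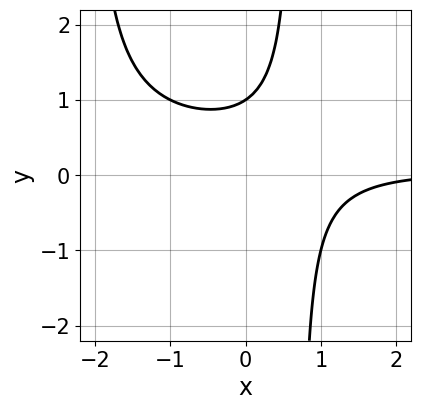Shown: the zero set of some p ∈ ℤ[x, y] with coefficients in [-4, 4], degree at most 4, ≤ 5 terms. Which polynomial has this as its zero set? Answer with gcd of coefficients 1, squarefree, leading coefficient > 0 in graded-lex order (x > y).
2*x^2*y + 3*x*y - x - 3*y + 3

1. Degree: no degree-2 curve has this shape, so deg p = 3.
2. Reading off the gridlines: it misses every integer gridline on the x-axis; one y-axis crossing is at y = 1.
3. The integer polynomial consistent with all of this is the stated p.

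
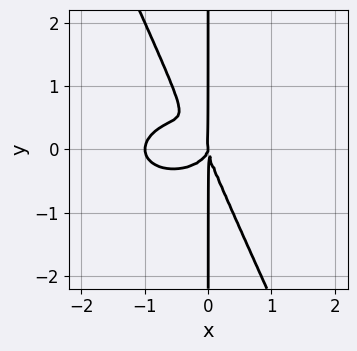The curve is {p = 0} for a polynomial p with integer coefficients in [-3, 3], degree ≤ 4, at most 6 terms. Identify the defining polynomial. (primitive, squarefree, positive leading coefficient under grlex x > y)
x^4 + 2*x^2*y^2 + x*y^3 + x^3

1. deg p = 4. A generic line meets the curve in up to 4 points.
2. Observable constraints: among the integer gridlines, it crosses the x-axis at x ∈ {-1, 0}; every point of the y-axis in the box is on the curve.
3. The integer polynomial consistent with all of this is the stated p.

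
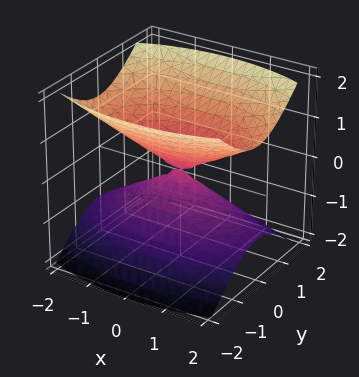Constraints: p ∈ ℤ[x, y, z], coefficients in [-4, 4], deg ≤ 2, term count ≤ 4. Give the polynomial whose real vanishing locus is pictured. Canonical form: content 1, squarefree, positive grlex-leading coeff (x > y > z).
First, the picture has 2 separate pieces. Treating them together as one polynomial.
Then, the degree is 2 — a double cone through the origin; a quadric.
Then, symmetries: the z ↦ −z reflection is a symmetry, so z appears only in even powers; it's symmetric under x → −x, forcing even powers of x; it's symmetric under y → −y, forcing even powers of y.
Next, from the axis intercepts and sections: it meets the z-axis at z = 0 (among the integer gridlines); one x-axis crossing is at x = 0; it meets the y-axis at y = 0 (among the integer gridlines).
Finally, fitting integer coefficients to these (and the overall shape) gives p.

x^2 + 3*y^2 - 3*z^2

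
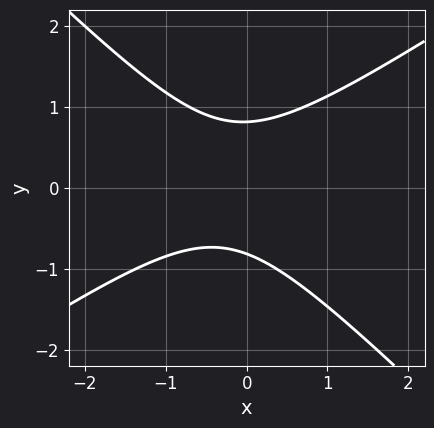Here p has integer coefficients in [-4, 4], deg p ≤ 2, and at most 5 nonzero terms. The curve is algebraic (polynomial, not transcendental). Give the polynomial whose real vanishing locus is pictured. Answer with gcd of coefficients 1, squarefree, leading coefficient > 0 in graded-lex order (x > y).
2*x^2 - x*y - 3*y^2 + x + 2

(a) The degree is 2 — a generic line meets the curve in up to 2 points.
(b) Reading off the gridlines: the curve avoids every integer x-axis point in the box.
(c) Fitting integer coefficients to these (and the overall shape) gives p.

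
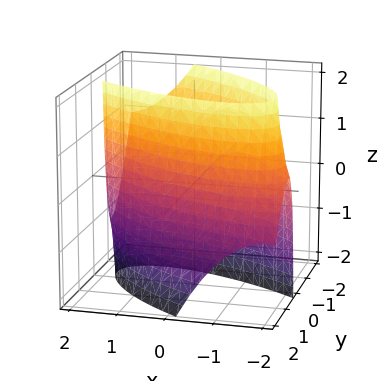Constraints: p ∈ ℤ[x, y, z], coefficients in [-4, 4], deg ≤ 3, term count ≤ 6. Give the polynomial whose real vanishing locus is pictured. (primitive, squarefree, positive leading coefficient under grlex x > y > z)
First, deg p = 2. The shape is more complex than any degree-1 surface.
Next, observable constraints: it misses every integer gridline on the z-axis.
Finally, the integer polynomial consistent with all of this is the stated p.

x^2 + 2*x*y + 2*y^2 + y*z - 3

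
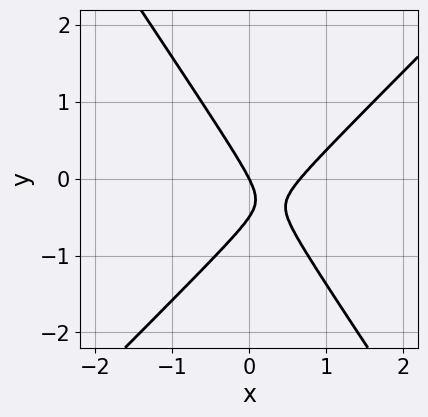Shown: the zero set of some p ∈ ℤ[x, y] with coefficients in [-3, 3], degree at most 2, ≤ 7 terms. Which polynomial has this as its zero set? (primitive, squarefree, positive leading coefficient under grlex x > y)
3*x^2 - x*y - 2*y^2 - 2*x - y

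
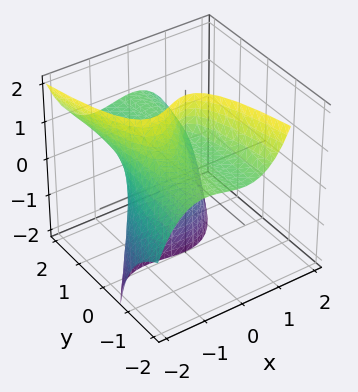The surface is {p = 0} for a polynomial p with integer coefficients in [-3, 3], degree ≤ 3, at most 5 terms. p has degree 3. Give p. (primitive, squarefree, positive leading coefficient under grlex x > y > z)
(a) Degree: a generic line meets the surface in up to 3 points, so deg p = 3.
(b) From the axis intercepts and sections: every point of the z-axis in the box is on the surface; it crosses the x-axis at the gridline x = 0; it meets the y-axis at y = 0 (among the integer gridlines).
(c) Putting this together gives p.

2*x^3 + 3*x^2 + 3*y*z - 3*y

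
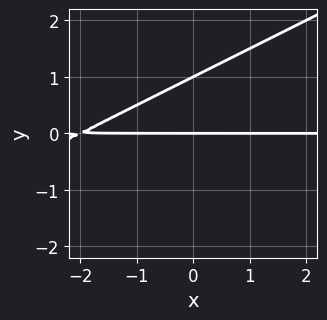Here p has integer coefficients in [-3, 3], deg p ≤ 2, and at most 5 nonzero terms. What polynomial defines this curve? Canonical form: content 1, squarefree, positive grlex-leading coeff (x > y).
x*y - 2*y^2 + 2*y

Degree: no degree-1 curve has this shape, so deg p = 2.
Against the integer gridlines: the visible x-axis segment lies entirely on the curve; the y-axis gridline crossings are at y ∈ {0, 1}.
These observations pin down the coefficients.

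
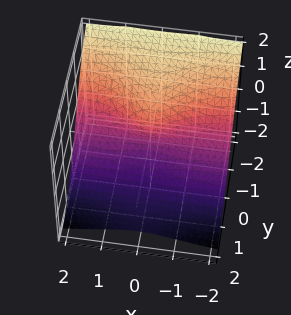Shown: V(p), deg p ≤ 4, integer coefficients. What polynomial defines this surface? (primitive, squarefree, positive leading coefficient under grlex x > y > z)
2*x^2*y + 2*x^2*z + z^3 - z^2 + 2*y

1. deg p = 3. The shape is more complex than any degree-2 surface.
2. From the visible intercepts: it crosses the y-axis at the gridline y = 0; the z-axis gridline crossings are at z ∈ {0, 1}.
3. Assembling these constraints gives the stated polynomial. Check: (-1, 0, 0) on the x-axis lies on the surface, and p(-1, 0, 0) = 0. ✓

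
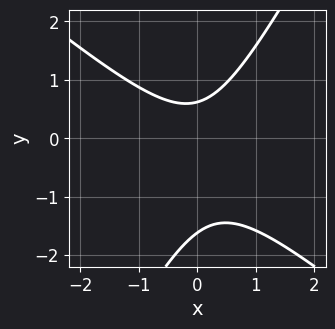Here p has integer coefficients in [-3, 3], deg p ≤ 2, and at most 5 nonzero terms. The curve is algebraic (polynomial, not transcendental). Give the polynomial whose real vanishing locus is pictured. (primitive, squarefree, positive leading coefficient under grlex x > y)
First, the degree is 2 — the shape is more complex than any degree-1 curve.
Then, from the axis intercepts and sections: it misses every integer gridline on the x-axis.
Finally, together with the visible shape, these determine p as stated.

3*x^2 + 2*x*y - 2*y^2 - 2*y + 2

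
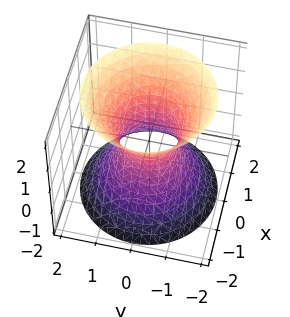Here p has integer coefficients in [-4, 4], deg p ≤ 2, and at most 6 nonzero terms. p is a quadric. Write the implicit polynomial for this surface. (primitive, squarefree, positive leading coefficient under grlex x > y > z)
First, deg p = 2. An hourglass — one-sheet hyperboloid; a quadric.
Then, symmetries: it's symmetric under z → −z, forcing even powers of z; the z-axis is an axis of rotation, so x and y enter only as x² + y².
Next, reading off the gridlines: a circular section at z = 2 has radius between 1 and 2; the surface avoids every integer z-axis point in the box.
Finally, these observations pin down the coefficients.

3*x^2 + 3*y^2 - 2*z^2 - 2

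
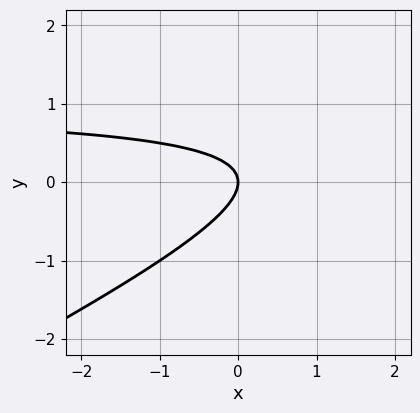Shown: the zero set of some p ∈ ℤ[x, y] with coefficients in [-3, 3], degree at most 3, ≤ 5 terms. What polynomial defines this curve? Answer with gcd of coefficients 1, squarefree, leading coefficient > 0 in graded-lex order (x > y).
First, deg p = 2. No degree-1 curve has this shape.
Then, reading off the gridlines: it crosses the y-axis at the gridline y = 0; it crosses the x-axis at the gridline x = 0.
Finally, matching integer coefficients to the picture gives p.

x*y - 2*y^2 - x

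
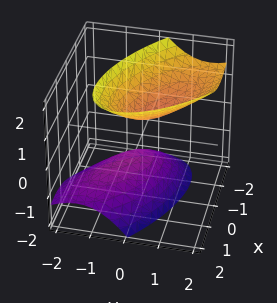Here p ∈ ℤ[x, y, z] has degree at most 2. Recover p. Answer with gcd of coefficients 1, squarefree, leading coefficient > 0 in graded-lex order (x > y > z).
2*x^2 + 3*x*y + 3*y^2 - 2*y*z - 2*z^2 + 1

First, the picture has 2 separate pieces.
Next, degree: no degree-1 surface has this shape, so deg p = 2.
Next, checking where it meets the axes: no x-intercept at any integer in the box; no y-intercept at any integer in the box.
Finally, matching integer coefficients to the picture gives p.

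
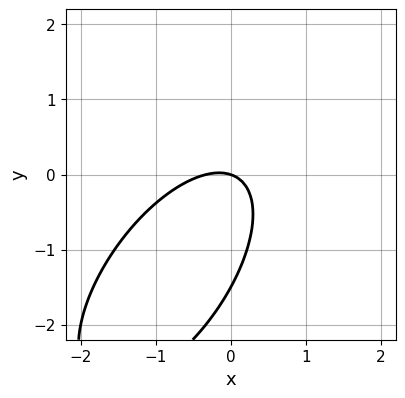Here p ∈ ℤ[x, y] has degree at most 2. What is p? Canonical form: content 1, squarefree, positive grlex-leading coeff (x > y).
(a) deg p = 2. No degree-1 curve has this shape.
(b) From the axis intercepts and sections: it crosses the y-axis at the gridline y = 0; it meets the x-axis at x = 0 (among the integer gridlines).
(c) Putting this together gives p.

3*x^2 - 3*x*y + 2*y^2 + x + 3*y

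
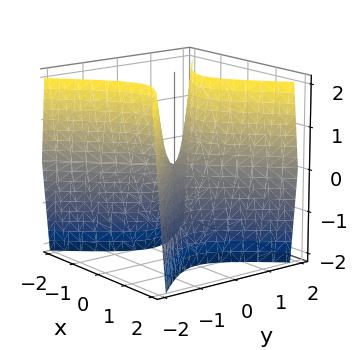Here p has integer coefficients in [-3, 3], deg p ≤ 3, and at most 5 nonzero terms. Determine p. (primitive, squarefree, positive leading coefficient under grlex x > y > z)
The degree is 2 — a saddle surface; a quadric.
Symmetries: it's symmetric under y → −y, forcing even powers of y; it's symmetric under x → −x, forcing even powers of x.
Checking where it meets the axes: it meets the x-axis at x = 0 (among the integer gridlines); it crosses the z-axis at the gridline z = 0; it crosses the y-axis at the gridline y = 0.
Solving for integer coefficients yields p as stated.

3*x^2 - 3*y^2 + z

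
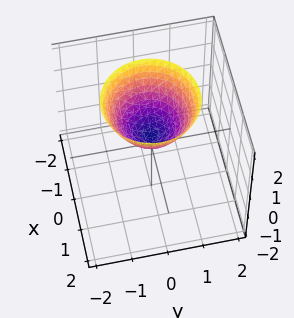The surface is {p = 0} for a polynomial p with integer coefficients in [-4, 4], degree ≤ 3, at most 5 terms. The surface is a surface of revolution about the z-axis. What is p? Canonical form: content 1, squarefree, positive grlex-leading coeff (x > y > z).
(a) deg p = 2.
(b) Symmetries: rotational symmetry about the z-axis ⇒ p depends on x, y only through x² + y².
(c) Checking where it meets the axes: it misses every integer gridline on the y-axis; a circular section at z = 1 has radius between 0 and 1; it misses every integer gridline on the x-axis.
(d) Assembling these constraints gives the stated polynomial.

3*x^2 + 3*y^2 - 3*z + 1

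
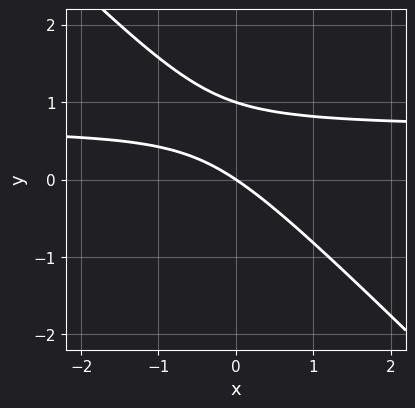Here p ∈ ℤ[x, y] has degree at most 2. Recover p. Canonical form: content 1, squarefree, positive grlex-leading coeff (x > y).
1. deg p = 2.
2. Reading off the gridlines: among the integer gridlines, it crosses the y-axis at y ∈ {0, 1}; it meets the x-axis at x = 0 (among the integer gridlines).
3. The integer polynomial consistent with all of this is the stated p.

3*x*y + 3*y^2 - 2*x - 3*y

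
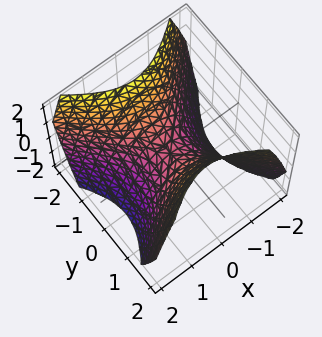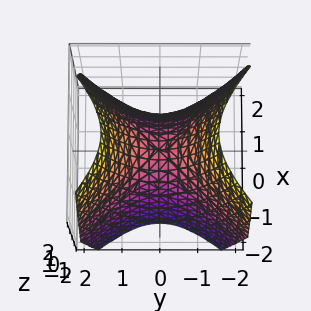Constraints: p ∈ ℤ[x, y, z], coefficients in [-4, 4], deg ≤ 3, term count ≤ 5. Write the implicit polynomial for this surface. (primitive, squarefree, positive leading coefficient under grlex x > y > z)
x^2 - y^2 + z

(a) Degree: a hyperbolic paraboloid; a quadric, so deg p = 2.
(b) Symmetries: it's symmetric under x → −x, forcing even powers of x; it's symmetric under y → −y, forcing even powers of y.
(c) Checking where it meets the axes: it crosses the z-axis at the gridline z = 0; one x-axis crossing is at x = 0; it crosses the y-axis at the gridline y = 0.
(d) Together with the visible shape, these determine p as stated.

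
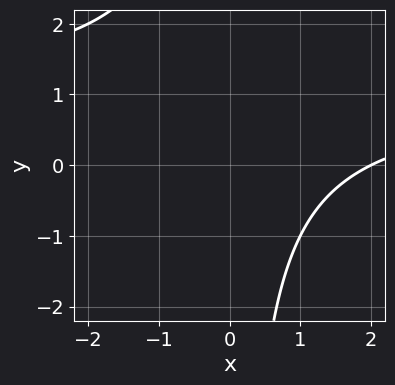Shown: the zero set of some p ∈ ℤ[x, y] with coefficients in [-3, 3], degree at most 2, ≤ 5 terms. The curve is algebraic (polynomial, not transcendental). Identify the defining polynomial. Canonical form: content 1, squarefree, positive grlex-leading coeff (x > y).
First, deg p = 2.
Next, from the visible intercepts: no y-intercept at any integer in the box; it crosses the x-axis at the gridline x = 2.
Finally, solving for integer coefficients yields p as stated.

x*y - x + 2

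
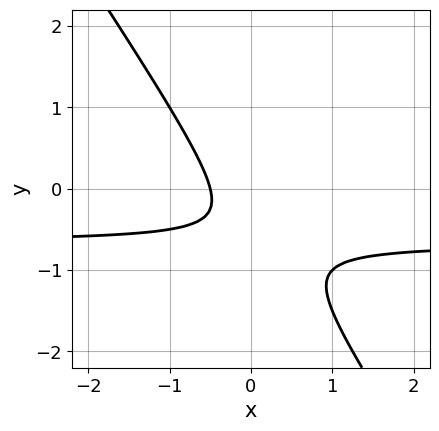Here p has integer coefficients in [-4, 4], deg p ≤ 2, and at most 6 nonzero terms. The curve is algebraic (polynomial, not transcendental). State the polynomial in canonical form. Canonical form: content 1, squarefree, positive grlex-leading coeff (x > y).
3*x*y + 2*y^2 + 2*x + 2*y + 1

Degree: the shape is more complex than any degree-1 curve, so deg p = 2.
Reading off the gridlines: no y-intercept at any integer in the box.
Together with the visible shape, these determine p as stated.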